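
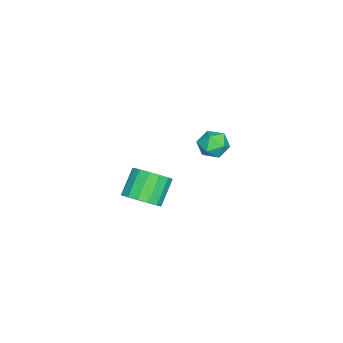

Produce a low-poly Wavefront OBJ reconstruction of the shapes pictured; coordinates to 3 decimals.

v -1.115 -4.061 -2.826
v -0.38 -3.47 -2.279
v -1.571 -3.188 -0.986
v -2.305 -3.779 -1.534
v -0.65 -3.099 -2.608
v -1.841 -2.817 -1.316
v -1.044 -2.987 -2.996
v -2.235 -2.705 -1.703
v -1.457 -3.162 -3.338
v -2.648 -2.88 -2.046
v -1.778 -3.578 -3.543
v -2.969 -3.296 -2.251
v -1.922 -4.123 -3.556
v -3.113 -3.841 -2.264
v -1.849 -4.652 -3.374
v -3.04 -4.37 -2.081
v -1.579 -5.023 -3.044
v -2.77 -4.741 -1.752
v -1.185 -5.135 -2.657
v -2.376 -4.853 -1.364
v -0.772 -4.96 -2.314
v -1.963 -4.678 -1.022
v -0.451 -4.544 -2.109
v -1.642 -4.262 -0.817
v -0.307 -3.999 -2.096
v -1.498 -3.717 -0.804
v 0.28 0.324 3.925
v 0.759 0.654 4.576
v 1.441 -0.254 3.364
v 1.92 0.076 4.015
v 1.349 -0.565 4.175
v 0.632 -0.208 4.521
v 1.568 0.608 3.419
v 0.851 0.965 3.765
v 1.555 0.83 4.263
v 1.42 0.105 4.73
v 0.78 0.295 3.21
v 0.645 -0.43 3.677
f 2 1 5
f 2 5 3
f 3 5 6
f 3 6 4
f 5 1 7
f 5 7 6
f 6 7 8
f 6 8 4
f 7 1 9
f 7 9 8
f 8 9 10
f 8 10 4
f 9 1 11
f 9 11 10
f 10 11 12
f 10 12 4
f 11 1 13
f 11 13 12
f 12 13 14
f 12 14 4
f 13 1 15
f 13 15 14
f 14 15 16
f 14 16 4
f 15 1 17
f 15 17 16
f 16 17 18
f 16 18 4
f 17 1 19
f 17 19 18
f 18 19 20
f 18 20 4
f 19 1 21
f 19 21 20
f 20 21 22
f 20 22 4
f 21 1 23
f 21 23 22
f 22 23 24
f 22 24 4
f 23 1 25
f 23 25 24
f 24 25 26
f 24 26 4
f 25 1 2
f 25 2 26
f 26 2 3
f 26 3 4
f 27 38 32
f 27 32 28
f 27 28 34
f 27 34 37
f 27 37 38
f 28 32 36
f 32 38 31
f 38 37 29
f 37 34 33
f 34 28 35
f 30 36 31
f 30 31 29
f 30 29 33
f 30 33 35
f 30 35 36
f 31 36 32
f 29 31 38
f 33 29 37
f 35 33 34
f 36 35 28



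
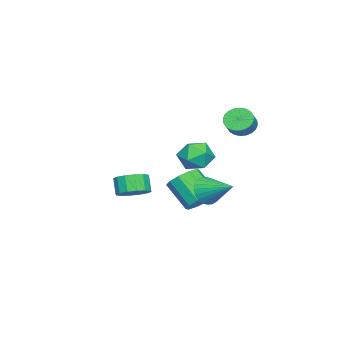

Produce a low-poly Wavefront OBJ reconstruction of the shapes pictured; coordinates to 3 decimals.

v 1.057 2.621 2.358
v 1.973 2.336 1.878
v 0.907 1.024 3.022
v 1.823 0.739 2.542
v 1.839 1.437 3.356
v 1.932 2.423 2.946
v 0.948 0.937 1.954
v 1.041 1.923 1.544
v 1.905 1.295 1.628
v 2.456 1.604 2.495
v 0.424 1.756 2.405
v 0.975 2.065 3.272
v -1.853 -3.175 -2.309
v -0.968 -3.17 -1.842
v -1.483 -3.52 -0.864
v -2.367 -3.525 -1.331
v -1.16 -2.694 -1.772
v -1.674 -3.044 -0.794
v -1.537 -2.347 -1.847
v -2.051 -2.697 -0.868
v -1.998 -2.222 -2.045
v -2.513 -2.572 -1.066
v -2.421 -2.352 -2.314
v -2.936 -2.702 -1.335
v -2.691 -2.703 -2.582
v -3.206 -3.053 -1.603
v -2.737 -3.18 -2.776
v -3.252 -3.53 -1.798
v -2.546 -3.656 -2.846
v -3.06 -4.006 -1.868
v -2.169 -4.003 -2.772
v -2.683 -4.353 -1.793
v -1.707 -4.128 -2.574
v -2.222 -4.478 -1.595
v -1.284 -3.998 -2.305
v -1.799 -4.348 -1.326
v -1.014 -3.647 -2.037
v -1.529 -3.997 -1.058
v 2.774 2.786 0.631
v 3.246 2.978 -0.135
v 3.406 4.414 1.429
v 2.931 3.135 -0.206
v 2.592 3.239 -0.149
v 2.28 3.274 0.027
v 2.044 3.234 0.294
v 1.919 3.127 0.613
v 1.925 2.967 0.935
v 2.059 2.78 1.21
v 2.302 2.594 1.397
v 2.617 2.437 1.468
v 2.956 2.333 1.411
v 3.267 2.298 1.235
v 3.503 2.338 0.968
v 3.628 2.445 0.649
v 3.623 2.605 0.327
v 3.489 2.792 0.052
v -0.348 1.389 -1.617
v 0.183 1.912 -0.906
v -0.361 0.594 0.468
v -0.892 0.071 -0.243
v -0.41 2.143 -0.919
v -0.954 0.826 0.456
v -0.979 2.086 -1.198
v -1.523 0.769 0.176
v -1.307 1.763 -1.638
v -1.851 0.446 -0.263
v -1.269 1.297 -2.069
v -1.813 -0.02 -0.695
v -0.879 0.866 -2.328
v -1.423 -0.452 -0.954
v -0.286 0.634 -2.316
v -0.83 -0.683 -0.941
v 0.283 0.691 -2.036
v -0.261 -0.626 -0.662
v 0.611 1.014 -1.597
v 0.067 -0.303 -0.222
v 0.573 1.48 -1.165
v 0.029 0.163 0.209
v -3.421 2.539 3.115
v -2.947 2.943 2.537
v -2.165 2.985 3.206
v -2.639 2.581 3.785
v -3.093 3.198 2.69
v -2.311 3.24 3.36
v -3.288 3.353 2.909
v -2.507 3.395 3.578
v -3.504 3.383 3.159
v -2.723 3.426 3.828
v -3.707 3.286 3.402
v -2.926 3.328 4.072
v -3.867 3.074 3.602
v -3.085 3.117 4.271
v -3.958 2.781 3.727
v -3.177 2.824 4.397
v -3.968 2.451 3.76
v -3.186 2.494 4.429
v -3.895 2.135 3.694
v -3.113 2.177 4.363
v -3.749 1.88 3.54
v -2.967 1.922 4.21
v -3.553 1.725 3.322
v -2.772 1.767 3.991
v -3.337 1.694 3.072
v -2.556 1.737 3.741
v -3.134 1.792 2.828
v -2.353 1.834 3.498
v -2.975 2.003 2.629
v -2.193 2.046 3.298
v -2.883 2.296 2.503
v -2.102 2.339 3.173
v -2.874 2.626 2.471
v -2.092 2.669 3.14
f 1 12 6
f 1 6 2
f 1 2 8
f 1 8 11
f 1 11 12
f 2 6 10
f 6 12 5
f 12 11 3
f 11 8 7
f 8 2 9
f 4 10 5
f 4 5 3
f 4 3 7
f 4 7 9
f 4 9 10
f 5 10 6
f 3 5 12
f 7 3 11
f 9 7 8
f 10 9 2
f 14 13 17
f 14 17 15
f 15 17 18
f 15 18 16
f 17 13 19
f 17 19 18
f 18 19 20
f 18 20 16
f 19 13 21
f 19 21 20
f 20 21 22
f 20 22 16
f 21 13 23
f 21 23 22
f 22 23 24
f 22 24 16
f 23 13 25
f 23 25 24
f 24 25 26
f 24 26 16
f 25 13 27
f 25 27 26
f 26 27 28
f 26 28 16
f 27 13 29
f 27 29 28
f 28 29 30
f 28 30 16
f 29 13 31
f 29 31 30
f 30 31 32
f 30 32 16
f 31 13 33
f 31 33 32
f 32 33 34
f 32 34 16
f 33 13 35
f 33 35 34
f 34 35 36
f 34 36 16
f 35 13 37
f 35 37 36
f 36 37 38
f 36 38 16
f 37 13 14
f 37 14 38
f 38 14 15
f 38 15 16
f 40 39 42
f 40 42 41
f 42 39 43
f 42 43 41
f 43 39 44
f 43 44 41
f 44 39 45
f 44 45 41
f 45 39 46
f 45 46 41
f 46 39 47
f 46 47 41
f 47 39 48
f 47 48 41
f 48 39 49
f 48 49 41
f 49 39 50
f 49 50 41
f 50 39 51
f 50 51 41
f 51 39 52
f 51 52 41
f 52 39 53
f 52 53 41
f 53 39 54
f 53 54 41
f 54 39 55
f 54 55 41
f 55 39 56
f 55 56 41
f 56 39 40
f 56 40 41
f 58 57 61
f 58 61 59
f 59 61 62
f 59 62 60
f 61 57 63
f 61 63 62
f 62 63 64
f 62 64 60
f 63 57 65
f 63 65 64
f 64 65 66
f 64 66 60
f 65 57 67
f 65 67 66
f 66 67 68
f 66 68 60
f 67 57 69
f 67 69 68
f 68 69 70
f 68 70 60
f 69 57 71
f 69 71 70
f 70 71 72
f 70 72 60
f 71 57 73
f 71 73 72
f 72 73 74
f 72 74 60
f 73 57 75
f 73 75 74
f 74 75 76
f 74 76 60
f 75 57 77
f 75 77 76
f 76 77 78
f 76 78 60
f 77 57 58
f 77 58 78
f 78 58 59
f 78 59 60
f 80 79 83
f 80 83 81
f 81 83 84
f 81 84 82
f 83 79 85
f 83 85 84
f 84 85 86
f 84 86 82
f 85 79 87
f 85 87 86
f 86 87 88
f 86 88 82
f 87 79 89
f 87 89 88
f 88 89 90
f 88 90 82
f 89 79 91
f 89 91 90
f 90 91 92
f 90 92 82
f 91 79 93
f 91 93 92
f 92 93 94
f 92 94 82
f 93 79 95
f 93 95 94
f 94 95 96
f 94 96 82
f 95 79 97
f 95 97 96
f 96 97 98
f 96 98 82
f 97 79 99
f 97 99 98
f 98 99 100
f 98 100 82
f 99 79 101
f 99 101 100
f 100 101 102
f 100 102 82
f 101 79 103
f 101 103 102
f 102 103 104
f 102 104 82
f 103 79 105
f 103 105 104
f 104 105 106
f 104 106 82
f 105 79 107
f 105 107 106
f 106 107 108
f 106 108 82
f 107 79 109
f 107 109 108
f 108 109 110
f 108 110 82
f 109 79 111
f 109 111 110
f 110 111 112
f 110 112 82
f 111 79 80
f 111 80 112
f 112 80 81
f 112 81 82



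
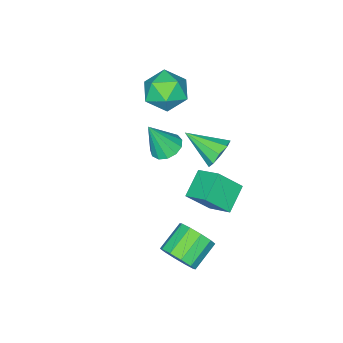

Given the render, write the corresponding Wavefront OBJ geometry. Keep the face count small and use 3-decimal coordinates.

v -2.002 -2.734 2.2
v -1.203 -1.912 1.848
v -0.637 -4.108 2.092
v 0.162 -3.286 1.74
v -0.26 -3.27 2.862
v -1.103 -2.421 2.929
v -0.737 -3.599 1.011
v -1.58 -2.75 1.078
v -0.421 -2.447 1.113
v -0.126 -2.244 2.257
v -1.714 -3.776 1.683
v -1.419 -3.573 2.827
v 0.219 -1.914 -0.768
v 0.67 -2.517 -1.117
v 0.901 -2.406 0.968
v 0.94 -2.136 -1.115
v 0.981 -1.683 -1.003
v 0.78 -1.304 -0.816
v 0.401 -1.119 -0.615
v -0.036 -1.186 -0.462
v -0.392 -1.484 -0.407
v -0.554 -1.919 -0.466
v -0.471 -2.352 -0.621
v -0.169 -2.646 -0.824
v 0.256 -2.708 -1.008
v 0.364 0.951 -3.413
v -0.913 0.576 -2.68
v 0.4 2.223 -2.698
v -0.877 1.848 -1.965
v 1.257 0.252 -2.215
v -0.02 -0.123 -1.482
v 1.293 1.524 -1.5
v 0.016 1.149 -0.767
v 4.274 2.579 -2.722
v 4.66 2.003 -2.073
v 3.291 1.924 -1.329
v 2.906 2.501 -1.978
v 4.729 2.556 -1.888
v 3.36 2.477 -1.144
v 4.624 3.118 -2.022
v 3.255 3.039 -1.278
v 4.386 3.474 -2.423
v 3.017 3.396 -1.679
v 4.105 3.489 -2.938
v 2.736 3.41 -2.194
v 3.889 3.156 -3.371
v 2.52 3.077 -2.627
v 3.82 2.603 -3.556
v 2.451 2.524 -2.812
v 3.925 2.041 -3.422
v 2.556 1.962 -2.678
v 4.163 1.684 -3.021
v 2.794 1.606 -2.277
v 4.444 1.67 -2.506
v 3.075 1.591 -1.762
v -1.33 0.002 -1.129
v -0.948 -0.271 -1.874
v -0.75 -1.642 -0.231
v -0.556 0.047 -1.545
v -0.526 0.343 -1.022
v -0.872 0.48 -0.549
v -1.432 0.393 -0.347
v -1.944 0.123 -0.511
v -2.169 -0.204 -0.964
v -2.001 -0.434 -1.494
v -1.519 -0.461 -1.853
f 1 12 6
f 1 6 2
f 1 2 8
f 1 8 11
f 1 11 12
f 2 6 10
f 6 12 5
f 12 11 3
f 11 8 7
f 8 2 9
f 4 10 5
f 4 5 3
f 4 3 7
f 4 7 9
f 4 9 10
f 5 10 6
f 3 5 12
f 7 3 11
f 9 7 8
f 10 9 2
f 14 13 16
f 14 16 15
f 16 13 17
f 16 17 15
f 17 13 18
f 17 18 15
f 18 13 19
f 18 19 15
f 19 13 20
f 19 20 15
f 20 13 21
f 20 21 15
f 21 13 22
f 21 22 15
f 22 13 23
f 22 23 15
f 23 13 24
f 23 24 15
f 24 13 25
f 24 25 15
f 25 13 14
f 25 14 15
f 27 29 26
f 30 27 26
f 26 29 28
f 28 30 26
f 27 33 29
f 31 27 30
f 31 33 27
f 29 33 28
f 32 30 28
f 28 33 32
f 32 31 30
f 33 31 32
f 35 34 38
f 35 38 36
f 36 38 39
f 36 39 37
f 38 34 40
f 38 40 39
f 39 40 41
f 39 41 37
f 40 34 42
f 40 42 41
f 41 42 43
f 41 43 37
f 42 34 44
f 42 44 43
f 43 44 45
f 43 45 37
f 44 34 46
f 44 46 45
f 45 46 47
f 45 47 37
f 46 34 48
f 46 48 47
f 47 48 49
f 47 49 37
f 48 34 50
f 48 50 49
f 49 50 51
f 49 51 37
f 50 34 52
f 50 52 51
f 51 52 53
f 51 53 37
f 52 34 54
f 52 54 53
f 53 54 55
f 53 55 37
f 54 34 35
f 54 35 55
f 55 35 36
f 55 36 37
f 57 56 59
f 57 59 58
f 59 56 60
f 59 60 58
f 60 56 61
f 60 61 58
f 61 56 62
f 61 62 58
f 62 56 63
f 62 63 58
f 63 56 64
f 63 64 58
f 64 56 65
f 64 65 58
f 65 56 66
f 65 66 58
f 66 56 57
f 66 57 58



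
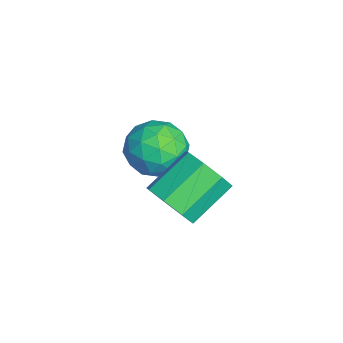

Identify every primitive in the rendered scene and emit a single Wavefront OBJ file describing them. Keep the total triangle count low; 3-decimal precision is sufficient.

v 0.285 2.255 -2.802
v 0.744 1.764 -2.021
v -1.184 1.616 -2.339
v -0.725 1.125 -1.558
v -0.805 2.152 -1.544
v 0.103 2.547 -1.83
v -0.543 0.833 -2.53
v 0.365 1.228 -2.816
v 0.233 0.885 -1.853
v 0.071 1.7 -1.244
v -0.511 1.68 -3.116
v -0.673 2.495 -2.507
v 0.643 2.065 -2.452
v -1.083 1.315 -1.908
v -1.131 1.918 -1.899
v -0.861 1.629 -1.441
v 0.266 2.526 -2.34
v 0.536 2.237 -1.881
v -0.374 2.465 -1.601
v -0.976 1.143 -2.479
v -0.706 0.854 -2.02
v 0.421 1.751 -2.919
v 0.691 1.462 -2.461
v -0.066 0.915 -2.759
v 0.613 1.26 -1.895
v -0.25 0.884 -1.623
v -0.143 0.713 -2.194
v 0.39 0.945 -2.362
v 0.518 1.739 -1.537
v -0.346 1.364 -1.265
v -0.393 1.967 -1.256
v 0.14 2.199 -1.424
v 0.217 1.222 -1.438
v -0.094 2.016 -3.095
v -0.958 1.641 -2.823
v -0.58 1.181 -2.936
v -0.047 1.413 -3.104
v -0.19 2.496 -2.737
v -1.053 2.12 -2.465
v -0.83 2.435 -1.998
v -0.297 2.667 -2.166
v -0.657 2.158 -2.922
v 2.779 1.83 -1.94
v 3.262 1.632 -1.22
v 2.485 2.792 -0.379
v 2.001 2.99 -1.1
v 3.555 2.109 -1.608
v 2.778 3.27 -0.767
v 3.393 2.423 -2.19
v 2.616 3.583 -1.35
v 2.871 2.389 -2.627
v 2.094 3.549 -1.786
v 2.295 2.028 -2.661
v 1.518 3.188 -1.82
v 2.002 1.55 -2.273
v 1.225 2.711 -1.432
v 2.164 1.237 -1.69
v 1.387 2.397 -0.85
v 2.686 1.271 -1.254
v 1.909 2.431 -0.413
f 1 38 17
f 38 12 41
f 17 41 6
f 38 41 17
f 1 17 13
f 17 6 18
f 13 18 2
f 17 18 13
f 1 13 22
f 13 2 23
f 22 23 8
f 13 23 22
f 1 22 34
f 22 8 37
f 34 37 11
f 22 37 34
f 1 34 38
f 34 11 42
f 38 42 12
f 34 42 38
f 2 18 29
f 18 6 32
f 29 32 10
f 18 32 29
f 6 41 19
f 41 12 40
f 19 40 5
f 41 40 19
f 12 42 39
f 42 11 35
f 39 35 3
f 42 35 39
f 11 37 36
f 37 8 24
f 36 24 7
f 37 24 36
f 8 23 28
f 23 2 25
f 28 25 9
f 23 25 28
f 4 30 16
f 30 10 31
f 16 31 5
f 30 31 16
f 4 16 14
f 16 5 15
f 14 15 3
f 16 15 14
f 4 14 21
f 14 3 20
f 21 20 7
f 14 20 21
f 4 21 26
f 21 7 27
f 26 27 9
f 21 27 26
f 4 26 30
f 26 9 33
f 30 33 10
f 26 33 30
f 5 31 19
f 31 10 32
f 19 32 6
f 31 32 19
f 3 15 39
f 15 5 40
f 39 40 12
f 15 40 39
f 7 20 36
f 20 3 35
f 36 35 11
f 20 35 36
f 9 27 28
f 27 7 24
f 28 24 8
f 27 24 28
f 10 33 29
f 33 9 25
f 29 25 2
f 33 25 29
f 44 43 47
f 44 47 45
f 45 47 48
f 45 48 46
f 47 43 49
f 47 49 48
f 48 49 50
f 48 50 46
f 49 43 51
f 49 51 50
f 50 51 52
f 50 52 46
f 51 43 53
f 51 53 52
f 52 53 54
f 52 54 46
f 53 43 55
f 53 55 54
f 54 55 56
f 54 56 46
f 55 43 57
f 55 57 56
f 56 57 58
f 56 58 46
f 57 43 59
f 57 59 58
f 58 59 60
f 58 60 46
f 59 43 44
f 59 44 60
f 60 44 45
f 60 45 46



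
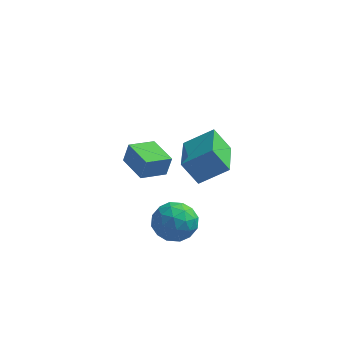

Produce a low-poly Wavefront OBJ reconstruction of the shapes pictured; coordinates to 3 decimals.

v 3.778 -2.162 0.878
v 3.041 -2.142 1.936
v 3.385 -0.144 0.565
v 2.648 -0.124 1.624
v 4.992 -1.796 1.716
v 4.255 -1.776 2.775
v 4.599 0.222 1.404
v 3.862 0.242 2.462
v 2.453 0.545 -3.298
v 2.833 -0.007 -4.149
v 1.907 -0.953 -2.571
v 2.287 -1.505 -3.422
v 2.975 -1.03 -2.734
v 3.312 -0.104 -3.183
v 1.428 -0.856 -3.537
v 1.765 0.07 -3.986
v 2.199 -0.873 -4.297
v 3.155 -0.98 -3.8
v 1.585 0.02 -2.92
v 2.541 -0.087 -2.423
v 2.691 0.4 -3.788
v 2.049 -1.36 -2.932
v 2.454 -1.081 -2.528
v 2.677 -1.405 -3.028
v 2.973 0.343 -3.22
v 3.196 0.019 -3.72
v 3.28 -0.582 -2.888
v 1.544 -0.979 -3
v 1.767 -1.303 -3.5
v 2.063 0.445 -3.692
v 2.286 0.121 -4.192
v 1.46 -0.378 -3.832
v 2.541 -0.433 -4.375
v 2.221 -1.313 -3.947
v 1.715 -0.932 -4.015
v 1.914 -0.388 -4.279
v 3.104 -0.496 -4.083
v 2.783 -1.376 -3.655
v 3.187 -1.097 -3.251
v 3.386 -0.553 -3.515
v 2.731 -1.005 -4.169
v 1.957 0.416 -3.065
v 1.636 -0.464 -2.637
v 1.354 -0.407 -3.205
v 1.553 0.137 -3.469
v 2.519 0.353 -2.773
v 2.199 -0.527 -2.345
v 2.826 -0.572 -2.441
v 3.025 -0.028 -2.705
v 2.009 0.045 -2.551
v -0.79 2.742 -2.472
v -0.561 2.863 -1.455
v 0.126 3.682 -2.79
v 0.355 3.803 -1.772
v 0.305 1.637 -2.588
v 0.534 1.758 -1.57
v 1.221 2.577 -2.905
v 1.45 2.698 -1.888
f 2 4 1
f 5 2 1
f 1 4 3
f 3 5 1
f 2 8 4
f 6 2 5
f 6 8 2
f 4 8 3
f 7 5 3
f 3 8 7
f 7 6 5
f 8 6 7
f 9 46 25
f 46 20 49
f 25 49 14
f 46 49 25
f 9 25 21
f 25 14 26
f 21 26 10
f 25 26 21
f 9 21 30
f 21 10 31
f 30 31 16
f 21 31 30
f 9 30 42
f 30 16 45
f 42 45 19
f 30 45 42
f 9 42 46
f 42 19 50
f 46 50 20
f 42 50 46
f 10 26 37
f 26 14 40
f 37 40 18
f 26 40 37
f 14 49 27
f 49 20 48
f 27 48 13
f 49 48 27
f 20 50 47
f 50 19 43
f 47 43 11
f 50 43 47
f 19 45 44
f 45 16 32
f 44 32 15
f 45 32 44
f 16 31 36
f 31 10 33
f 36 33 17
f 31 33 36
f 12 38 24
f 38 18 39
f 24 39 13
f 38 39 24
f 12 24 22
f 24 13 23
f 22 23 11
f 24 23 22
f 12 22 29
f 22 11 28
f 29 28 15
f 22 28 29
f 12 29 34
f 29 15 35
f 34 35 17
f 29 35 34
f 12 34 38
f 34 17 41
f 38 41 18
f 34 41 38
f 13 39 27
f 39 18 40
f 27 40 14
f 39 40 27
f 11 23 47
f 23 13 48
f 47 48 20
f 23 48 47
f 15 28 44
f 28 11 43
f 44 43 19
f 28 43 44
f 17 35 36
f 35 15 32
f 36 32 16
f 35 32 36
f 18 41 37
f 41 17 33
f 37 33 10
f 41 33 37
f 52 54 51
f 55 52 51
f 51 54 53
f 53 55 51
f 52 58 54
f 56 52 55
f 56 58 52
f 54 58 53
f 57 55 53
f 53 58 57
f 57 56 55
f 58 56 57



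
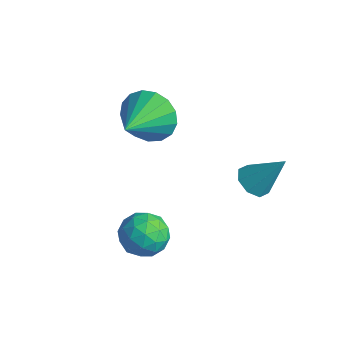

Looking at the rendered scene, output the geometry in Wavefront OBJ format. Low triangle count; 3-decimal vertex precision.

v 0.129 1.32 1.25
v 0.471 1.83 2.039
v 0.771 -0.04 1.85
v 0.036 1.685 2.176
v -0.378 1.457 2.101
v -0.676 1.197 1.83
v -0.789 0.966 1.427
v -0.692 0.816 0.983
v -0.407 0.781 0.6
v 0.001 0.87 0.366
v 0.438 1.062 0.334
v 0.805 1.313 0.512
v 1.016 1.566 0.859
v 1.025 1.763 1.296
v 0.828 1.858 1.721
v 1.816 0.397 -2.234
v 2.311 0.099 -1.595
v 1.949 -0.819 -2.905
v 2.444 -1.117 -2.266
v 1.604 -0.978 -2.131
v 1.522 -0.227 -1.716
v 2.738 -0.493 -2.784
v 2.656 0.258 -2.369
v 2.881 -0.452 -1.935
v 2.181 -0.751 -1.531
v 2.079 0.031 -2.969
v 1.379 -0.268 -2.565
v 2.052 0.355 -1.856
v 2.208 -1.075 -2.644
v 1.714 -0.993 -2.565
v 2.006 -1.168 -2.189
v 1.588 0.164 -1.927
v 1.879 -0.012 -1.551
v 1.464 -0.645 -1.866
v 2.381 -0.708 -2.949
v 2.672 -0.884 -2.573
v 2.254 0.448 -2.311
v 2.546 0.273 -1.935
v 2.796 -0.075 -2.634
v 2.678 -0.144 -1.68
v 2.756 -0.859 -2.074
v 2.929 -0.492 -2.378
v 2.881 -0.051 -2.135
v 2.266 -0.32 -1.442
v 2.345 -1.035 -1.837
v 1.851 -0.953 -1.757
v 1.803 -0.511 -1.514
v 2.601 -0.644 -1.642
v 1.915 0.315 -2.663
v 1.994 -0.4 -3.058
v 2.457 -0.209 -2.986
v 2.409 0.233 -2.743
v 1.504 0.139 -2.426
v 1.582 -0.576 -2.82
v 1.379 -0.669 -2.365
v 1.331 -0.228 -2.122
v 1.659 -0.076 -2.858
v 2.857 3.389 -1.211
v 3.436 3.172 -1.442
v 3.603 4.031 0.051
v 3.322 3.635 -1.61
v 2.936 3.954 -1.544
v 2.504 3.942 -1.283
v 2.279 3.607 -0.98
v 2.393 3.144 -0.812
v 2.779 2.825 -0.878
v 3.211 2.837 -1.139
f 2 1 4
f 2 4 3
f 4 1 5
f 4 5 3
f 5 1 6
f 5 6 3
f 6 1 7
f 6 7 3
f 7 1 8
f 7 8 3
f 8 1 9
f 8 9 3
f 9 1 10
f 9 10 3
f 10 1 11
f 10 11 3
f 11 1 12
f 11 12 3
f 12 1 13
f 12 13 3
f 13 1 14
f 13 14 3
f 14 1 15
f 14 15 3
f 15 1 2
f 15 2 3
f 16 53 32
f 53 27 56
f 32 56 21
f 53 56 32
f 16 32 28
f 32 21 33
f 28 33 17
f 32 33 28
f 16 28 37
f 28 17 38
f 37 38 23
f 28 38 37
f 16 37 49
f 37 23 52
f 49 52 26
f 37 52 49
f 16 49 53
f 49 26 57
f 53 57 27
f 49 57 53
f 17 33 44
f 33 21 47
f 44 47 25
f 33 47 44
f 21 56 34
f 56 27 55
f 34 55 20
f 56 55 34
f 27 57 54
f 57 26 50
f 54 50 18
f 57 50 54
f 26 52 51
f 52 23 39
f 51 39 22
f 52 39 51
f 23 38 43
f 38 17 40
f 43 40 24
f 38 40 43
f 19 45 31
f 45 25 46
f 31 46 20
f 45 46 31
f 19 31 29
f 31 20 30
f 29 30 18
f 31 30 29
f 19 29 36
f 29 18 35
f 36 35 22
f 29 35 36
f 19 36 41
f 36 22 42
f 41 42 24
f 36 42 41
f 19 41 45
f 41 24 48
f 45 48 25
f 41 48 45
f 20 46 34
f 46 25 47
f 34 47 21
f 46 47 34
f 18 30 54
f 30 20 55
f 54 55 27
f 30 55 54
f 22 35 51
f 35 18 50
f 51 50 26
f 35 50 51
f 24 42 43
f 42 22 39
f 43 39 23
f 42 39 43
f 25 48 44
f 48 24 40
f 44 40 17
f 48 40 44
f 59 58 61
f 59 61 60
f 61 58 62
f 61 62 60
f 62 58 63
f 62 63 60
f 63 58 64
f 63 64 60
f 64 58 65
f 64 65 60
f 65 58 66
f 65 66 60
f 66 58 67
f 66 67 60
f 67 58 59
f 67 59 60



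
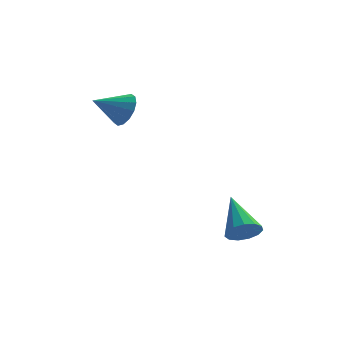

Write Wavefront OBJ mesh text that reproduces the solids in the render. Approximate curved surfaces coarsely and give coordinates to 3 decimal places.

v -2.309 1.151 3.284
v -2.026 1.542 4.044
v -3.631 0.689 4.016
v -2.265 1.873 3.819
v -2.516 2.01 3.452
v -2.712 1.917 3.039
v -2.799 1.619 2.693
v -2.755 1.195 2.504
v -2.592 0.759 2.525
v -2.352 0.428 2.749
v -2.101 0.291 3.117
v -1.906 0.384 3.53
v -1.818 0.683 3.876
v -1.862 1.107 4.065
v 2.455 -3.827 -1.496
v 3.232 -3.635 -1.481
v 2.005 -2.093 -0.344
v 3.059 -3.437 -1.847
v 2.695 -3.362 -2.102
v 2.254 -3.435 -2.164
v 1.878 -3.632 -2.015
v 1.684 -3.892 -1.7
v 1.736 -4.13 -1.321
v 2.016 -4.272 -0.998
v 2.435 -4.273 -0.833
v 2.861 -4.132 -0.878
v 3.158 -3.895 -1.12
f 2 1 4
f 2 4 3
f 4 1 5
f 4 5 3
f 5 1 6
f 5 6 3
f 6 1 7
f 6 7 3
f 7 1 8
f 7 8 3
f 8 1 9
f 8 9 3
f 9 1 10
f 9 10 3
f 10 1 11
f 10 11 3
f 11 1 12
f 11 12 3
f 12 1 13
f 12 13 3
f 13 1 14
f 13 14 3
f 14 1 2
f 14 2 3
f 16 15 18
f 16 18 17
f 18 15 19
f 18 19 17
f 19 15 20
f 19 20 17
f 20 15 21
f 20 21 17
f 21 15 22
f 21 22 17
f 22 15 23
f 22 23 17
f 23 15 24
f 23 24 17
f 24 15 25
f 24 25 17
f 25 15 26
f 25 26 17
f 26 15 27
f 26 27 17
f 27 15 16
f 27 16 17



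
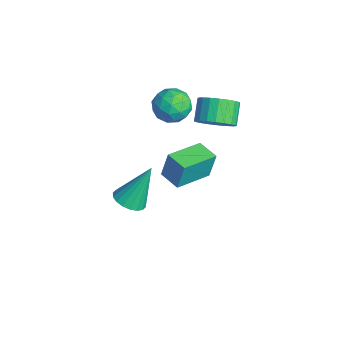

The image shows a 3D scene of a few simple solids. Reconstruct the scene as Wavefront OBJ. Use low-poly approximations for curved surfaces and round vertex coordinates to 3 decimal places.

v -0.687 1.93 -0.664
v -0.02 2.418 -0.26
v -0.806 2.838 0.529
v -1.473 2.35 0.124
v -0.151 2.664 -0.522
v -0.937 3.084 0.267
v -0.375 2.783 -0.808
v -1.161 3.204 -0.02
v -0.653 2.755 -1.07
v -1.439 3.175 -0.281
v -0.937 2.584 -1.261
v -1.722 3.004 -0.473
v -1.177 2.3 -1.35
v -1.963 2.72 -0.561
v -1.333 1.952 -1.319
v -2.119 2.372 -0.531
v -1.377 1.6 -1.176
v -2.163 2.02 -0.387
v -1.302 1.305 -0.944
v -2.088 1.725 -0.155
v -1.12 1.118 -0.664
v -1.906 1.538 0.125
v -0.864 1.072 -0.383
v -1.65 1.492 0.405
v -0.577 1.174 -0.152
v -1.363 1.594 0.637
v -0.309 1.407 -0.009
v -1.095 1.827 0.78
v -0.107 1.73 0.021
v -0.892 2.15 0.809
v -0.004 2.088 -0.068
v -0.79 2.508 0.721
v 3.567 -3.179 -0.299
v 4.185 -2.813 -0.477
v 3.513 -2.221 1.479
v 3.948 -2.615 -0.591
v 3.635 -2.529 -0.647
v 3.309 -2.571 -0.634
v 3.033 -2.734 -0.555
v 2.864 -2.985 -0.425
v 2.834 -3.274 -0.27
v 2.949 -3.544 -0.121
v 3.186 -3.742 -0.007
v 3.499 -3.828 0.049
v 3.825 -3.786 0.036
v 4.1 -3.623 -0.044
v 4.27 -3.372 -0.173
v 4.3 -3.083 -0.328
v -1.821 1.136 -0.434
v -1.191 0.905 0.218
v -2.529 -0.185 -0.218
v -1.899 -0.416 0.434
v -2.512 0.271 0.599
v -2.075 1.088 0.465
v -1.645 -0.368 -0.465
v -1.208 0.449 -0.599
v -1.082 -0.025 0.199
v -1.618 0.37 0.856
v -2.102 0.35 -0.856
v -2.638 0.745 -0.199
v -1.444 1.136 -0.127
v -2.276 -0.416 0.127
v -2.637 -0.012 0.224
v -2.267 -0.148 0.607
v -1.963 1.244 0.019
v -1.593 1.108 0.402
v -2.37 0.736 0.626
v -2.127 -0.388 -0.402
v -1.757 -0.524 -0.019
v -1.453 0.868 -0.607
v -1.083 0.732 -0.224
v -1.35 -0.016 -0.626
v -1.01 0.454 0.245
v -1.426 -0.322 0.372
v -1.277 -0.294 -0.157
v -1.019 0.186 -0.235
v -1.325 0.686 0.632
v -1.741 -0.09 0.758
v -2.101 0.314 0.855
v -1.844 0.794 0.777
v -1.261 0.14 0.62
v -1.979 0.81 -0.758
v -2.395 0.034 -0.632
v -1.876 -0.074 -0.777
v -1.619 0.406 -0.855
v -2.294 1.042 -0.372
v -2.71 0.266 -0.245
v -2.701 0.534 0.235
v -2.443 1.014 0.157
v -2.459 0.58 -0.62
v -1.399 -0.283 -4.269
v -1.355 0.02 -2.923
v -2.138 1.429 -4.631
v -2.094 1.733 -3.285
v -0.386 0.127 -4.395
v -0.342 0.431 -3.049
v -1.125 1.84 -4.757
v -1.081 2.143 -3.411
f 2 1 5
f 2 5 3
f 3 5 6
f 3 6 4
f 5 1 7
f 5 7 6
f 6 7 8
f 6 8 4
f 7 1 9
f 7 9 8
f 8 9 10
f 8 10 4
f 9 1 11
f 9 11 10
f 10 11 12
f 10 12 4
f 11 1 13
f 11 13 12
f 12 13 14
f 12 14 4
f 13 1 15
f 13 15 14
f 14 15 16
f 14 16 4
f 15 1 17
f 15 17 16
f 16 17 18
f 16 18 4
f 17 1 19
f 17 19 18
f 18 19 20
f 18 20 4
f 19 1 21
f 19 21 20
f 20 21 22
f 20 22 4
f 21 1 23
f 21 23 22
f 22 23 24
f 22 24 4
f 23 1 25
f 23 25 24
f 24 25 26
f 24 26 4
f 25 1 27
f 25 27 26
f 26 27 28
f 26 28 4
f 27 1 29
f 27 29 28
f 28 29 30
f 28 30 4
f 29 1 31
f 29 31 30
f 30 31 32
f 30 32 4
f 31 1 2
f 31 2 32
f 32 2 3
f 32 3 4
f 34 33 36
f 34 36 35
f 36 33 37
f 36 37 35
f 37 33 38
f 37 38 35
f 38 33 39
f 38 39 35
f 39 33 40
f 39 40 35
f 40 33 41
f 40 41 35
f 41 33 42
f 41 42 35
f 42 33 43
f 42 43 35
f 43 33 44
f 43 44 35
f 44 33 45
f 44 45 35
f 45 33 46
f 45 46 35
f 46 33 47
f 46 47 35
f 47 33 48
f 47 48 35
f 48 33 34
f 48 34 35
f 49 86 65
f 86 60 89
f 65 89 54
f 86 89 65
f 49 65 61
f 65 54 66
f 61 66 50
f 65 66 61
f 49 61 70
f 61 50 71
f 70 71 56
f 61 71 70
f 49 70 82
f 70 56 85
f 82 85 59
f 70 85 82
f 49 82 86
f 82 59 90
f 86 90 60
f 82 90 86
f 50 66 77
f 66 54 80
f 77 80 58
f 66 80 77
f 54 89 67
f 89 60 88
f 67 88 53
f 89 88 67
f 60 90 87
f 90 59 83
f 87 83 51
f 90 83 87
f 59 85 84
f 85 56 72
f 84 72 55
f 85 72 84
f 56 71 76
f 71 50 73
f 76 73 57
f 71 73 76
f 52 78 64
f 78 58 79
f 64 79 53
f 78 79 64
f 52 64 62
f 64 53 63
f 62 63 51
f 64 63 62
f 52 62 69
f 62 51 68
f 69 68 55
f 62 68 69
f 52 69 74
f 69 55 75
f 74 75 57
f 69 75 74
f 52 74 78
f 74 57 81
f 78 81 58
f 74 81 78
f 53 79 67
f 79 58 80
f 67 80 54
f 79 80 67
f 51 63 87
f 63 53 88
f 87 88 60
f 63 88 87
f 55 68 84
f 68 51 83
f 84 83 59
f 68 83 84
f 57 75 76
f 75 55 72
f 76 72 56
f 75 72 76
f 58 81 77
f 81 57 73
f 77 73 50
f 81 73 77
f 92 94 91
f 95 92 91
f 91 94 93
f 93 95 91
f 92 98 94
f 96 92 95
f 96 98 92
f 94 98 93
f 97 95 93
f 93 98 97
f 97 96 95
f 98 96 97



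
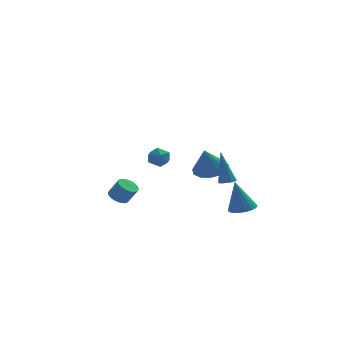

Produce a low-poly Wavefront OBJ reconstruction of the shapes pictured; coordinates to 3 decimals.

v -1.712 -0.412 0.023
v -1.423 -0.771 -0.496
v -2.577 -1.129 0.036
v -2.288 -1.488 -0.483
v -1.996 -1.492 0.147
v -1.461 -1.049 0.138
v -2.539 -0.851 -0.598
v -2.004 -0.408 -0.607
v -1.934 -1.042 -0.88
v -1.598 -1.438 -0.42
v -2.402 -0.462 -0.04
v -2.066 -0.858 0.42
v 2.077 -3.094 -3.175
v 2.693 -2.625 -3.086
v 1.683 -2.926 -1.345
v 2.458 -2.414 -3.156
v 2.156 -2.32 -3.229
v 1.841 -2.36 -3.293
v 1.566 -2.527 -3.337
v 1.38 -2.792 -3.353
v 1.314 -3.109 -3.338
v 1.38 -3.424 -3.295
v 1.567 -3.681 -3.231
v 1.841 -3.837 -3.158
v 2.157 -3.865 -3.087
v 2.458 -3.759 -3.032
v 2.694 -3.538 -3.002
v 2.823 -3.24 -3.002
v 2.823 -2.917 -3.031
v 1.421 4.002 -3.365
v 2.43 3.95 -3.118
v 1.019 3.638 -1.795
v 2.267 4.506 -3.031
v 1.835 4.902 -3.05
v 1.272 5.012 -3.169
v 0.756 4.801 -3.35
v 0.451 4.337 -3.535
v 0.454 3.766 -3.667
v 0.764 3.269 -3.702
v 1.282 3.006 -3.631
v 1.845 3.058 -3.475
v 2.272 3.41 -3.284
v 1.848 0.584 -2.891
v 2.245 0.314 -2.751
v 1.552 1.176 -0.909
v 2.34 0.548 -2.807
v 2.303 0.792 -2.885
v 2.144 0.98 -2.965
v 1.906 1.062 -3.025
v 1.653 1.016 -3.049
v 1.452 0.854 -3.031
v 1.357 0.62 -2.975
v 1.394 0.376 -2.897
v 1.552 0.188 -2.817
v 1.79 0.106 -2.757
v 2.044 0.152 -2.733
v -4.113 -0.774 -3.061
v -3.829 -1.248 -3.342
v -3.323 -1.48 -2.44
v -3.607 -1.006 -2.159
v -3.655 -1.037 -3.386
v -3.149 -1.269 -2.483
v -3.572 -0.775 -3.365
v -3.066 -1.007 -2.462
v -3.597 -0.512 -3.283
v -3.091 -0.745 -2.381
v -3.723 -0.302 -3.158
v -3.217 -0.534 -2.256
v -3.927 -0.184 -3.014
v -3.421 -0.416 -2.112
v -4.168 -0.184 -2.879
v -3.662 -0.416 -1.977
v -4.397 -0.3 -2.78
v -3.891 -0.532 -1.878
v -4.571 -0.511 -2.737
v -4.065 -0.743 -1.834
v -4.654 -0.773 -2.758
v -4.148 -1.005 -1.855
v -4.629 -1.035 -2.839
v -4.123 -1.268 -1.937
v -4.503 -1.246 -2.964
v -3.997 -1.478 -2.062
v -4.299 -1.364 -3.108
v -3.793 -1.596 -2.206
v -4.058 -1.364 -3.243
v -3.552 -1.596 -2.341
f 1 12 6
f 1 6 2
f 1 2 8
f 1 8 11
f 1 11 12
f 2 6 10
f 6 12 5
f 12 11 3
f 11 8 7
f 8 2 9
f 4 10 5
f 4 5 3
f 4 3 7
f 4 7 9
f 4 9 10
f 5 10 6
f 3 5 12
f 7 3 11
f 9 7 8
f 10 9 2
f 14 13 16
f 14 16 15
f 16 13 17
f 16 17 15
f 17 13 18
f 17 18 15
f 18 13 19
f 18 19 15
f 19 13 20
f 19 20 15
f 20 13 21
f 20 21 15
f 21 13 22
f 21 22 15
f 22 13 23
f 22 23 15
f 23 13 24
f 23 24 15
f 24 13 25
f 24 25 15
f 25 13 26
f 25 26 15
f 26 13 27
f 26 27 15
f 27 13 28
f 27 28 15
f 28 13 29
f 28 29 15
f 29 13 14
f 29 14 15
f 31 30 33
f 31 33 32
f 33 30 34
f 33 34 32
f 34 30 35
f 34 35 32
f 35 30 36
f 35 36 32
f 36 30 37
f 36 37 32
f 37 30 38
f 37 38 32
f 38 30 39
f 38 39 32
f 39 30 40
f 39 40 32
f 40 30 41
f 40 41 32
f 41 30 42
f 41 42 32
f 42 30 31
f 42 31 32
f 44 43 46
f 44 46 45
f 46 43 47
f 46 47 45
f 47 43 48
f 47 48 45
f 48 43 49
f 48 49 45
f 49 43 50
f 49 50 45
f 50 43 51
f 50 51 45
f 51 43 52
f 51 52 45
f 52 43 53
f 52 53 45
f 53 43 54
f 53 54 45
f 54 43 55
f 54 55 45
f 55 43 56
f 55 56 45
f 56 43 44
f 56 44 45
f 58 57 61
f 58 61 59
f 59 61 62
f 59 62 60
f 61 57 63
f 61 63 62
f 62 63 64
f 62 64 60
f 63 57 65
f 63 65 64
f 64 65 66
f 64 66 60
f 65 57 67
f 65 67 66
f 66 67 68
f 66 68 60
f 67 57 69
f 67 69 68
f 68 69 70
f 68 70 60
f 69 57 71
f 69 71 70
f 70 71 72
f 70 72 60
f 71 57 73
f 71 73 72
f 72 73 74
f 72 74 60
f 73 57 75
f 73 75 74
f 74 75 76
f 74 76 60
f 75 57 77
f 75 77 76
f 76 77 78
f 76 78 60
f 77 57 79
f 77 79 78
f 78 79 80
f 78 80 60
f 79 57 81
f 79 81 80
f 80 81 82
f 80 82 60
f 81 57 83
f 81 83 82
f 82 83 84
f 82 84 60
f 83 57 85
f 83 85 84
f 84 85 86
f 84 86 60
f 85 57 58
f 85 58 86
f 86 58 59
f 86 59 60



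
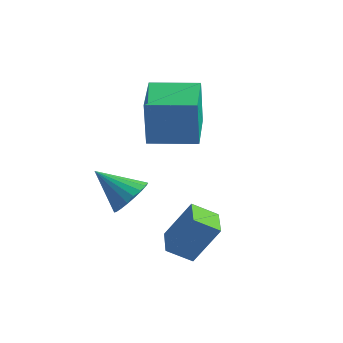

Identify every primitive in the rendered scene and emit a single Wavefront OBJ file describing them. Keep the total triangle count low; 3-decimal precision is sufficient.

v -2.078 -2.523 -0.952
v -1.498 -2.341 -0.196
v -3.522 -2.917 0.252
v -1.658 -1.978 -0.269
v -1.89 -1.709 -0.459
v -2.155 -1.58 -0.735
v -2.407 -1.615 -1.048
v -2.602 -1.807 -1.345
v -2.706 -2.122 -1.573
v -2.702 -2.507 -1.694
v -2.59 -2.895 -1.687
v -2.39 -3.218 -1.553
v -2.135 -3.421 -1.314
v -1.871 -3.468 -1.013
v -1.643 -3.353 -0.701
v -1.49 -3.093 -0.433
v -1.439 -2.735 -0.254
v 2.016 -4.372 -2.033
v 1.209 -4.986 -1.411
v 1.213 -3.287 -2.002
v 0.406 -3.901 -1.38
v 2.854 -3.799 -0.38
v 2.047 -4.413 0.242
v 2.051 -2.714 -0.349
v 1.244 -3.328 0.273
v -1.807 -1.877 1.855
v -1.802 -2.027 4.03
v -2.853 -0.037 1.985
v -2.848 -0.187 4.159
v -0.032 -0.873 1.921
v -0.027 -1.023 4.095
v -1.078 0.967 2.05
v -1.073 0.817 4.225
f 2 1 4
f 2 4 3
f 4 1 5
f 4 5 3
f 5 1 6
f 5 6 3
f 6 1 7
f 6 7 3
f 7 1 8
f 7 8 3
f 8 1 9
f 8 9 3
f 9 1 10
f 9 10 3
f 10 1 11
f 10 11 3
f 11 1 12
f 11 12 3
f 12 1 13
f 12 13 3
f 13 1 14
f 13 14 3
f 14 1 15
f 14 15 3
f 15 1 16
f 15 16 3
f 16 1 17
f 16 17 3
f 17 1 2
f 17 2 3
f 19 21 18
f 22 19 18
f 18 21 20
f 20 22 18
f 19 25 21
f 23 19 22
f 23 25 19
f 21 25 20
f 24 22 20
f 20 25 24
f 24 23 22
f 25 23 24
f 27 29 26
f 30 27 26
f 26 29 28
f 28 30 26
f 27 33 29
f 31 27 30
f 31 33 27
f 29 33 28
f 32 30 28
f 28 33 32
f 32 31 30
f 33 31 32



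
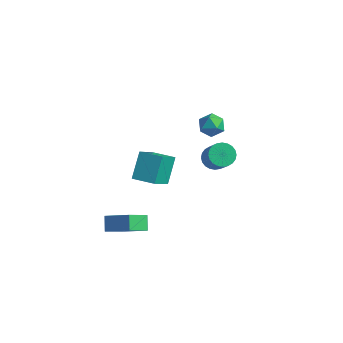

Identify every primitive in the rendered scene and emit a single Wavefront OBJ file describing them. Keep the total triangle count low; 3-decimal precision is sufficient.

v -2.787 3.226 -3.412
v -2.169 3.268 -3.817
v -1.175 2.535 -2.373
v -1.793 2.494 -1.968
v -2.169 3.525 -3.686
v -1.174 2.793 -2.243
v -2.262 3.737 -3.514
v -1.267 3.005 -2.071
v -2.436 3.872 -3.327
v -1.441 3.139 -1.883
v -2.663 3.908 -3.152
v -1.668 3.175 -1.708
v -2.909 3.84 -3.017
v -1.914 3.108 -1.573
v -3.136 3.679 -2.942
v -2.141 2.946 -1.498
v -3.311 3.449 -2.938
v -2.316 2.716 -1.495
v -3.405 3.185 -3.007
v -2.411 2.452 -1.563
v -3.406 2.927 -3.137
v -2.411 2.195 -1.694
v -3.313 2.715 -3.309
v -2.318 1.983 -1.866
v -3.139 2.581 -3.497
v -2.144 1.848 -2.053
v -2.912 2.545 -3.672
v -1.917 1.812 -2.228
v -2.666 2.612 -3.807
v -1.671 1.88 -2.363
v -2.439 2.774 -3.882
v -1.444 2.041 -2.438
v -2.264 3.004 -3.885
v -1.269 2.271 -2.442
v -2.564 -4.032 0.802
v -2.882 -2.997 1.966
v -2.795 -2.655 -0.486
v -3.113 -1.619 0.678
v -1.387 -3.761 0.882
v -1.705 -2.725 2.046
v -1.618 -2.383 -0.406
v -1.936 -1.348 0.758
v -4.088 -2.915 -4.243
v -4.35 -4.05 -3.432
v -2.698 -2.68 -3.465
v -2.96 -3.815 -2.653
v -3.66 -3.445 -4.847
v -3.922 -4.58 -4.035
v -2.27 -3.21 -4.068
v -2.532 -4.345 -3.257
v -1.516 1.927 1.396
v -1.204 1.645 2.026
v -2.016 0.835 1.154
v -1.704 0.553 1.784
v -2.263 1.06 1.834
v -1.954 1.735 1.983
v -1.266 0.745 1.197
v -0.957 1.42 1.346
v -1.049 0.914 1.902
v -1.666 1.109 2.296
v -1.554 1.371 0.884
v -2.171 1.566 1.278
f 2 1 5
f 2 5 3
f 3 5 6
f 3 6 4
f 5 1 7
f 5 7 6
f 6 7 8
f 6 8 4
f 7 1 9
f 7 9 8
f 8 9 10
f 8 10 4
f 9 1 11
f 9 11 10
f 10 11 12
f 10 12 4
f 11 1 13
f 11 13 12
f 12 13 14
f 12 14 4
f 13 1 15
f 13 15 14
f 14 15 16
f 14 16 4
f 15 1 17
f 15 17 16
f 16 17 18
f 16 18 4
f 17 1 19
f 17 19 18
f 18 19 20
f 18 20 4
f 19 1 21
f 19 21 20
f 20 21 22
f 20 22 4
f 21 1 23
f 21 23 22
f 22 23 24
f 22 24 4
f 23 1 25
f 23 25 24
f 24 25 26
f 24 26 4
f 25 1 27
f 25 27 26
f 26 27 28
f 26 28 4
f 27 1 29
f 27 29 28
f 28 29 30
f 28 30 4
f 29 1 31
f 29 31 30
f 30 31 32
f 30 32 4
f 31 1 33
f 31 33 32
f 32 33 34
f 32 34 4
f 33 1 2
f 33 2 34
f 34 2 3
f 34 3 4
f 36 38 35
f 39 36 35
f 35 38 37
f 37 39 35
f 36 42 38
f 40 36 39
f 40 42 36
f 38 42 37
f 41 39 37
f 37 42 41
f 41 40 39
f 42 40 41
f 44 46 43
f 47 44 43
f 43 46 45
f 45 47 43
f 44 50 46
f 48 44 47
f 48 50 44
f 46 50 45
f 49 47 45
f 45 50 49
f 49 48 47
f 50 48 49
f 51 62 56
f 51 56 52
f 51 52 58
f 51 58 61
f 51 61 62
f 52 56 60
f 56 62 55
f 62 61 53
f 61 58 57
f 58 52 59
f 54 60 55
f 54 55 53
f 54 53 57
f 54 57 59
f 54 59 60
f 55 60 56
f 53 55 62
f 57 53 61
f 59 57 58
f 60 59 52



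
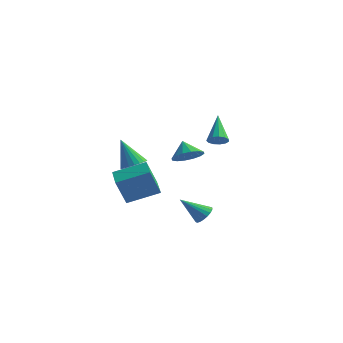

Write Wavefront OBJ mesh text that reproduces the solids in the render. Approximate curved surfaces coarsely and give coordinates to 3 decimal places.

v -2.378 3.055 -0.862
v -1.814 3.814 -0.771
v -3.022 3.425 0.042
v -2.169 3.955 -1.081
v -2.579 3.855 -1.333
v -2.936 3.541 -1.458
v -3.143 3.096 -1.424
v -3.145 2.641 -1.239
v -2.942 2.296 -0.953
v -2.587 2.155 -0.643
v -2.177 2.255 -0.391
v -1.82 2.569 -0.266
v -1.613 3.014 -0.3
v -1.611 3.47 -0.485
v -4.473 -0.093 -3.089
v -4.837 -0.567 -1.519
v -3.098 1.151 -2.395
v -3.462 0.676 -0.825
v -3.258 -1.376 -3.195
v -3.622 -1.851 -1.625
v -1.883 -0.133 -2.501
v -2.247 -0.607 -0.931
v -0.364 3.013 0.767
v 0.143 2.949 1.118
v -1.176 4.187 2.153
v 0.199 3.228 0.915
v 0.076 3.438 0.664
v -0.187 3.513 0.447
v -0.506 3.43 0.331
v -0.779 3.214 0.353
v -0.921 2.934 0.507
v -0.886 2.679 0.743
v -0.685 2.531 0.987
v -0.382 2.535 1.161
v -0.073 2.691 1.21
v -0.747 -3.964 1.005
v -0.157 -3.649 1.322
v -1.593 -3.976 2.595
v -0.322 -3.404 1.236
v -0.56 -3.256 1.111
v -0.831 -3.229 0.967
v -1.087 -3.33 0.83
v -1.285 -3.541 0.723
v -1.39 -3.824 0.665
v -1.383 -4.132 0.666
v -1.267 -4.41 0.726
v -1.061 -4.612 0.834
v -0.801 -4.701 0.971
v -0.531 -4.663 1.115
v -0.299 -4.504 1.24
v -0.145 -4.251 1.324
v -0.094 -3.949 1.353
v 2.751 -2.697 -2.141
v 3.049 -2.388 -1.666
v 1.789 -3.463 -1.039
v 2.834 -2.213 -1.731
v 2.603 -2.133 -1.877
v 2.401 -2.165 -2.075
v 2.269 -2.302 -2.287
v 2.232 -2.518 -2.469
v 2.297 -2.769 -2.586
v 2.453 -3.006 -2.615
v 2.667 -3.182 -2.55
v 2.898 -3.261 -2.404
v 3.1 -3.229 -2.206
v 3.233 -3.092 -1.994
v 3.27 -2.876 -1.812
v 3.204 -2.625 -1.695
f 2 1 4
f 2 4 3
f 4 1 5
f 4 5 3
f 5 1 6
f 5 6 3
f 6 1 7
f 6 7 3
f 7 1 8
f 7 8 3
f 8 1 9
f 8 9 3
f 9 1 10
f 9 10 3
f 10 1 11
f 10 11 3
f 11 1 12
f 11 12 3
f 12 1 13
f 12 13 3
f 13 1 14
f 13 14 3
f 14 1 2
f 14 2 3
f 16 18 15
f 19 16 15
f 15 18 17
f 17 19 15
f 16 22 18
f 20 16 19
f 20 22 16
f 18 22 17
f 21 19 17
f 17 22 21
f 21 20 19
f 22 20 21
f 24 23 26
f 24 26 25
f 26 23 27
f 26 27 25
f 27 23 28
f 27 28 25
f 28 23 29
f 28 29 25
f 29 23 30
f 29 30 25
f 30 23 31
f 30 31 25
f 31 23 32
f 31 32 25
f 32 23 33
f 32 33 25
f 33 23 34
f 33 34 25
f 34 23 35
f 34 35 25
f 35 23 24
f 35 24 25
f 37 36 39
f 37 39 38
f 39 36 40
f 39 40 38
f 40 36 41
f 40 41 38
f 41 36 42
f 41 42 38
f 42 36 43
f 42 43 38
f 43 36 44
f 43 44 38
f 44 36 45
f 44 45 38
f 45 36 46
f 45 46 38
f 46 36 47
f 46 47 38
f 47 36 48
f 47 48 38
f 48 36 49
f 48 49 38
f 49 36 50
f 49 50 38
f 50 36 51
f 50 51 38
f 51 36 52
f 51 52 38
f 52 36 37
f 52 37 38
f 54 53 56
f 54 56 55
f 56 53 57
f 56 57 55
f 57 53 58
f 57 58 55
f 58 53 59
f 58 59 55
f 59 53 60
f 59 60 55
f 60 53 61
f 60 61 55
f 61 53 62
f 61 62 55
f 62 53 63
f 62 63 55
f 63 53 64
f 63 64 55
f 64 53 65
f 64 65 55
f 65 53 66
f 65 66 55
f 66 53 67
f 66 67 55
f 67 53 68
f 67 68 55
f 68 53 54
f 68 54 55



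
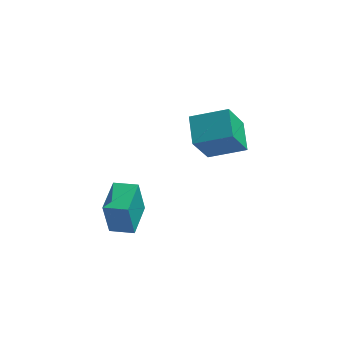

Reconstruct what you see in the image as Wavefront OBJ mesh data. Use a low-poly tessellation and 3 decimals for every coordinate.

v 0.104 -0.748 3.063
v 1.86 -0.654 3.697
v -0.191 0.646 3.672
v 1.566 0.74 4.306
v 0.714 0.18 1.234
v 2.471 0.274 1.868
v 0.42 1.574 1.843
v 2.176 1.668 2.477
v -3.608 -1.38 -3.242
v -3.873 -1.473 -1.383
v -3.352 0.377 -3.117
v -3.617 0.284 -1.258
v -2.423 -1.564 -3.082
v -2.688 -1.657 -1.223
v -2.167 0.193 -2.957
v -2.432 0.1 -1.098
f 2 4 1
f 5 2 1
f 1 4 3
f 3 5 1
f 2 8 4
f 6 2 5
f 6 8 2
f 4 8 3
f 7 5 3
f 3 8 7
f 7 6 5
f 8 6 7
f 10 12 9
f 13 10 9
f 9 12 11
f 11 13 9
f 10 16 12
f 14 10 13
f 14 16 10
f 12 16 11
f 15 13 11
f 11 16 15
f 15 14 13
f 16 14 15



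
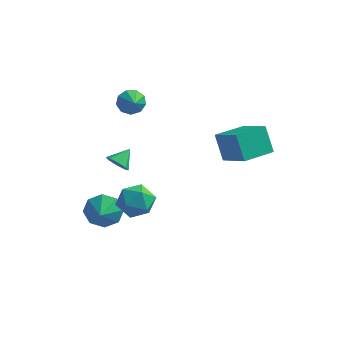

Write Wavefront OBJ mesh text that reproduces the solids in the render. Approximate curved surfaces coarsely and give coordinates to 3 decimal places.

v -0.58 -2.108 2.399
v -0.347 -1.788 1.846
v -0.28 -1.252 3.021
v -0.847 -1.681 1.941
v -1.191 -1.824 2.304
v -1.178 -2.133 2.723
v -0.814 -2.428 2.952
v -0.314 -2.534 2.857
v 0.03 -2.391 2.493
v 0.017 -2.082 2.075
v -1.536 -1.837 -1.714
v -1.013 -1.326 -0.974
v -1.224 -2.803 -1.266
v -1.767 -1.473 -0.767
v -2.386 -1.834 -1.115
v -2.507 -2.196 -1.813
v -2.059 -2.348 -2.453
v -1.305 -2.2 -2.66
v -0.686 -1.84 -2.313
v -0.565 -1.477 -1.614
v 0.333 -0.808 -0.76
v 1.139 -1.282 -0.194
v -0.639 -2.278 -0.606
v 0.167 -2.752 -0.04
v -0.398 -1.926 0.4
v 0.203 -1.017 0.305
v 0.297 -2.543 -1.105
v 0.898 -1.634 -1.2
v 1.117 -2.354 -0.406
v 0.687 -1.972 0.524
v -0.187 -1.588 -1.324
v -0.617 -1.206 -0.394
v -2.457 3.476 2.821
v -1.781 3.849 2.611
v -1.903 2.764 3.339
v -1.967 4.05 3.085
v -2.382 3.982 3.435
v -2.832 3.677 3.498
v -3.107 3.278 3.244
v -3.077 2.971 2.792
v -2.758 2.901 2.353
v -2.297 3.099 2.133
v -1.912 3.474 2.235
v 2.933 2.992 0.207
v 2.266 3.471 1.65
v 3.874 4.604 0.106
v 3.208 5.084 1.549
v 4.432 2.176 1.171
v 3.766 2.656 2.614
v 5.374 3.789 1.07
v 4.707 4.268 2.513
f 2 1 4
f 2 4 3
f 4 1 5
f 4 5 3
f 5 1 6
f 5 6 3
f 6 1 7
f 6 7 3
f 7 1 8
f 7 8 3
f 8 1 9
f 8 9 3
f 9 1 10
f 9 10 3
f 10 1 2
f 10 2 3
f 12 11 14
f 12 14 13
f 14 11 15
f 14 15 13
f 15 11 16
f 15 16 13
f 16 11 17
f 16 17 13
f 17 11 18
f 17 18 13
f 18 11 19
f 18 19 13
f 19 11 20
f 19 20 13
f 20 11 12
f 20 12 13
f 21 32 26
f 21 26 22
f 21 22 28
f 21 28 31
f 21 31 32
f 22 26 30
f 26 32 25
f 32 31 23
f 31 28 27
f 28 22 29
f 24 30 25
f 24 25 23
f 24 23 27
f 24 27 29
f 24 29 30
f 25 30 26
f 23 25 32
f 27 23 31
f 29 27 28
f 30 29 22
f 34 33 36
f 34 36 35
f 36 33 37
f 36 37 35
f 37 33 38
f 37 38 35
f 38 33 39
f 38 39 35
f 39 33 40
f 39 40 35
f 40 33 41
f 40 41 35
f 41 33 42
f 41 42 35
f 42 33 43
f 42 43 35
f 43 33 34
f 43 34 35
f 45 47 44
f 48 45 44
f 44 47 46
f 46 48 44
f 45 51 47
f 49 45 48
f 49 51 45
f 47 51 46
f 50 48 46
f 46 51 50
f 50 49 48
f 51 49 50



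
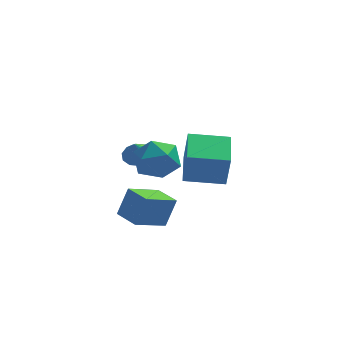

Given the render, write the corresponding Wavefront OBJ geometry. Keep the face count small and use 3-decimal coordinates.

v -1.233 1.707 -2.468
v -1.036 1.354 -0.509
v -1.099 3.841 -2.097
v -0.902 3.488 -0.138
v 0.922 1.612 -2.702
v 1.119 1.259 -0.743
v 1.056 3.746 -2.331
v 1.253 3.393 -0.372
v -3.702 -2.718 2.499
v -3.082 -2.348 1.477
v -2.138 -3.892 3.023
v -1.518 -3.522 2.001
v -1.725 -2.714 2.934
v -2.691 -1.988 2.609
v -2.529 -4.252 1.891
v -3.495 -3.526 1.566
v -2.357 -3.296 1.101
v -1.86 -2.346 1.745
v -3.36 -3.894 2.755
v -2.863 -2.944 3.399
v -3.648 -2.235 -2.908
v -3.095 -1.805 -1.403
v -4.506 -1.041 -2.934
v -3.953 -0.612 -1.429
v -2.167 -1.188 -3.751
v -1.614 -0.759 -2.246
v -3.025 0.005 -3.777
v -2.472 0.435 -2.272
v -3.479 -0.675 1.023
v -2.963 -1.23 0.837
v -3.641 -1.185 2.097
v -2.724 -0.868 1.045
v -2.772 -0.431 1.245
v -3.091 -0.088 1.359
v -3.558 0.03 1.345
v -3.995 -0.12 1.208
v -4.235 -0.483 1
v -4.186 -0.919 0.801
v -3.867 -1.262 0.686
v -3.4 -1.381 0.7
f 2 4 1
f 5 2 1
f 1 4 3
f 3 5 1
f 2 8 4
f 6 2 5
f 6 8 2
f 4 8 3
f 7 5 3
f 3 8 7
f 7 6 5
f 8 6 7
f 9 20 14
f 9 14 10
f 9 10 16
f 9 16 19
f 9 19 20
f 10 14 18
f 14 20 13
f 20 19 11
f 19 16 15
f 16 10 17
f 12 18 13
f 12 13 11
f 12 11 15
f 12 15 17
f 12 17 18
f 13 18 14
f 11 13 20
f 15 11 19
f 17 15 16
f 18 17 10
f 22 24 21
f 25 22 21
f 21 24 23
f 23 25 21
f 22 28 24
f 26 22 25
f 26 28 22
f 24 28 23
f 27 25 23
f 23 28 27
f 27 26 25
f 28 26 27
f 30 29 32
f 30 32 31
f 32 29 33
f 32 33 31
f 33 29 34
f 33 34 31
f 34 29 35
f 34 35 31
f 35 29 36
f 35 36 31
f 36 29 37
f 36 37 31
f 37 29 38
f 37 38 31
f 38 29 39
f 38 39 31
f 39 29 40
f 39 40 31
f 40 29 30
f 40 30 31



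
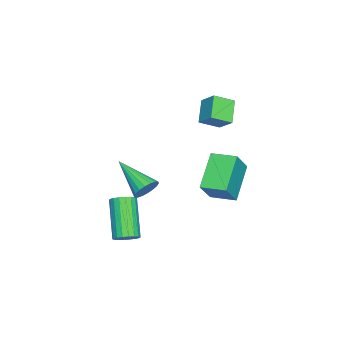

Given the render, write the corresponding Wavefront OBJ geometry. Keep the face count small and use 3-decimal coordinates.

v -0.357 -0.241 -3.986
v -1.976 -0.218 -2.68
v -0.251 1.05 -3.877
v -1.87 1.073 -2.571
v 0.67 -0.433 -2.709
v -0.949 -0.41 -1.403
v 0.776 0.858 -2.6
v -0.843 0.881 -1.294
v 3.76 -1.924 -1.202
v 4.085 -2.358 -1.612
v 2.9 -3.516 -0.198
v 4.281 -2.321 -1.385
v 4.374 -2.204 -1.121
v 4.345 -2.033 -0.874
v 4.201 -1.839 -0.691
v 3.969 -1.663 -0.61
v 3.695 -1.538 -0.646
v 3.435 -1.49 -0.792
v 3.239 -1.527 -1.02
v 3.146 -1.643 -1.283
v 3.175 -1.815 -1.531
v 3.32 -2.008 -1.713
v 3.552 -2.185 -1.795
v 3.825 -2.31 -1.758
v -2.479 -0.34 0.952
v -1.909 -1.172 1.462
v -2.045 0.382 1.644
v -1.475 -0.45 2.154
v -1.445 -0.15 0.106
v -0.875 -0.982 0.616
v -1.011 0.572 0.798
v -0.441 -0.26 1.308
v 4.587 -2.587 -4.005
v 4.97 -2.343 -3.583
v 3.616 -2.969 -1.993
v 3.233 -3.213 -2.415
v 4.802 -2.132 -3.643
v 3.448 -2.758 -2.053
v 4.591 -2.011 -3.774
v 3.238 -2.638 -2.184
v 4.38 -2.005 -3.952
v 3.026 -2.631 -2.362
v 4.21 -2.113 -4.14
v 2.856 -2.74 -2.55
v 4.114 -2.316 -4.301
v 2.76 -2.942 -2.711
v 4.112 -2.572 -4.403
v 2.758 -3.198 -2.814
v 4.204 -2.831 -4.427
v 2.85 -3.457 -2.837
v 4.372 -3.042 -4.367
v 3.018 -3.668 -2.777
v 4.582 -3.162 -4.236
v 3.229 -3.789 -2.646
v 4.794 -3.169 -4.058
v 3.44 -3.795 -2.468
v 4.964 -3.06 -3.87
v 3.61 -3.687 -2.28
v 5.06 -2.858 -3.709
v 3.706 -3.484 -2.119
v 5.062 -2.602 -3.606
v 3.708 -3.228 -2.017
f 2 4 1
f 5 2 1
f 1 4 3
f 3 5 1
f 2 8 4
f 6 2 5
f 6 8 2
f 4 8 3
f 7 5 3
f 3 8 7
f 7 6 5
f 8 6 7
f 10 9 12
f 10 12 11
f 12 9 13
f 12 13 11
f 13 9 14
f 13 14 11
f 14 9 15
f 14 15 11
f 15 9 16
f 15 16 11
f 16 9 17
f 16 17 11
f 17 9 18
f 17 18 11
f 18 9 19
f 18 19 11
f 19 9 20
f 19 20 11
f 20 9 21
f 20 21 11
f 21 9 22
f 21 22 11
f 22 9 23
f 22 23 11
f 23 9 24
f 23 24 11
f 24 9 10
f 24 10 11
f 26 28 25
f 29 26 25
f 25 28 27
f 27 29 25
f 26 32 28
f 30 26 29
f 30 32 26
f 28 32 27
f 31 29 27
f 27 32 31
f 31 30 29
f 32 30 31
f 34 33 37
f 34 37 35
f 35 37 38
f 35 38 36
f 37 33 39
f 37 39 38
f 38 39 40
f 38 40 36
f 39 33 41
f 39 41 40
f 40 41 42
f 40 42 36
f 41 33 43
f 41 43 42
f 42 43 44
f 42 44 36
f 43 33 45
f 43 45 44
f 44 45 46
f 44 46 36
f 45 33 47
f 45 47 46
f 46 47 48
f 46 48 36
f 47 33 49
f 47 49 48
f 48 49 50
f 48 50 36
f 49 33 51
f 49 51 50
f 50 51 52
f 50 52 36
f 51 33 53
f 51 53 52
f 52 53 54
f 52 54 36
f 53 33 55
f 53 55 54
f 54 55 56
f 54 56 36
f 55 33 57
f 55 57 56
f 56 57 58
f 56 58 36
f 57 33 59
f 57 59 58
f 58 59 60
f 58 60 36
f 59 33 61
f 59 61 60
f 60 61 62
f 60 62 36
f 61 33 34
f 61 34 62
f 62 34 35
f 62 35 36



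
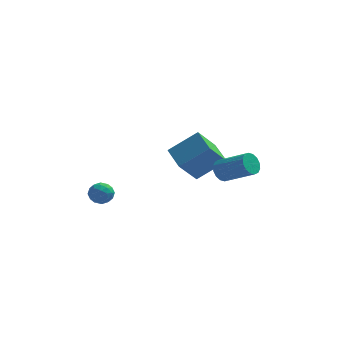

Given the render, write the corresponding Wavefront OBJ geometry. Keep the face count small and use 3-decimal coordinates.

v -4.194 -2.966 1.255
v -3.543 -2.718 0.932
v -4.057 -4.062 0.688
v -3.406 -3.814 0.365
v -3.436 -3.94 1.122
v -3.52 -3.263 1.472
v -4.08 -3.517 0.148
v -4.164 -2.84 0.498
v -3.473 -3.059 0.248
v -3.074 -3.32 0.85
v -4.526 -3.46 0.77
v -4.127 -3.721 1.372
v -3.88 -2.745 1.143
v -3.72 -4.035 0.477
v -3.737 -4.109 0.922
v -3.354 -3.963 0.732
v -3.867 -3.066 1.461
v -3.484 -2.92 1.271
v -3.421 -3.639 1.382
v -4.116 -3.86 0.349
v -3.733 -3.714 0.159
v -4.246 -2.817 0.888
v -3.863 -2.671 0.698
v -4.179 -3.141 0.238
v -3.456 -2.8 0.551
v -3.376 -3.445 0.218
v -3.772 -3.27 0.09
v -3.822 -2.872 0.296
v -3.222 -2.954 0.905
v -3.142 -3.598 0.572
v -3.159 -3.672 1.017
v -3.209 -3.274 1.223
v -3.181 -3.154 0.503
v -4.458 -3.182 1.048
v -4.378 -3.826 0.715
v -4.391 -3.506 0.397
v -4.441 -3.108 0.603
v -4.224 -3.335 1.402
v -4.144 -3.98 1.069
v -3.778 -3.908 1.324
v -3.828 -3.51 1.53
v -4.419 -3.626 1.117
v 1.123 -0.233 0.415
v 0.222 -1.202 1.901
v 0.37 1.212 0.9
v -0.531 0.243 2.386
v 2.771 0.197 1.694
v 1.87 -0.772 3.18
v 2.018 1.642 2.179
v 1.117 0.673 3.665
v 2.54 -0.7 1.415
v 2.916 -0.768 0.758
v 4.577 -1.509 1.788
v 4.2 -1.44 2.445
v 2.999 -0.405 0.886
v 4.66 -1.146 1.916
v 2.959 -0.121 1.155
v 4.62 -0.862 2.185
v 2.806 0.008 1.494
v 4.467 -0.733 2.524
v 2.582 -0.053 1.812
v 4.243 -0.794 2.842
v 2.347 -0.287 2.023
v 4.008 -1.027 3.053
v 2.163 -0.631 2.072
v 3.824 -1.372 3.102
v 2.08 -0.994 1.944
v 3.741 -1.735 2.974
v 2.12 -1.278 1.675
v 3.781 -2.019 2.705
v 2.273 -1.407 1.336
v 3.934 -2.148 2.366
v 2.497 -1.346 1.018
v 4.158 -2.087 2.048
v 2.732 -1.113 0.807
v 4.393 -1.853 1.837
f 1 38 17
f 38 12 41
f 17 41 6
f 38 41 17
f 1 17 13
f 17 6 18
f 13 18 2
f 17 18 13
f 1 13 22
f 13 2 23
f 22 23 8
f 13 23 22
f 1 22 34
f 22 8 37
f 34 37 11
f 22 37 34
f 1 34 38
f 34 11 42
f 38 42 12
f 34 42 38
f 2 18 29
f 18 6 32
f 29 32 10
f 18 32 29
f 6 41 19
f 41 12 40
f 19 40 5
f 41 40 19
f 12 42 39
f 42 11 35
f 39 35 3
f 42 35 39
f 11 37 36
f 37 8 24
f 36 24 7
f 37 24 36
f 8 23 28
f 23 2 25
f 28 25 9
f 23 25 28
f 4 30 16
f 30 10 31
f 16 31 5
f 30 31 16
f 4 16 14
f 16 5 15
f 14 15 3
f 16 15 14
f 4 14 21
f 14 3 20
f 21 20 7
f 14 20 21
f 4 21 26
f 21 7 27
f 26 27 9
f 21 27 26
f 4 26 30
f 26 9 33
f 30 33 10
f 26 33 30
f 5 31 19
f 31 10 32
f 19 32 6
f 31 32 19
f 3 15 39
f 15 5 40
f 39 40 12
f 15 40 39
f 7 20 36
f 20 3 35
f 36 35 11
f 20 35 36
f 9 27 28
f 27 7 24
f 28 24 8
f 27 24 28
f 10 33 29
f 33 9 25
f 29 25 2
f 33 25 29
f 44 46 43
f 47 44 43
f 43 46 45
f 45 47 43
f 44 50 46
f 48 44 47
f 48 50 44
f 46 50 45
f 49 47 45
f 45 50 49
f 49 48 47
f 50 48 49
f 52 51 55
f 52 55 53
f 53 55 56
f 53 56 54
f 55 51 57
f 55 57 56
f 56 57 58
f 56 58 54
f 57 51 59
f 57 59 58
f 58 59 60
f 58 60 54
f 59 51 61
f 59 61 60
f 60 61 62
f 60 62 54
f 61 51 63
f 61 63 62
f 62 63 64
f 62 64 54
f 63 51 65
f 63 65 64
f 64 65 66
f 64 66 54
f 65 51 67
f 65 67 66
f 66 67 68
f 66 68 54
f 67 51 69
f 67 69 68
f 68 69 70
f 68 70 54
f 69 51 71
f 69 71 70
f 70 71 72
f 70 72 54
f 71 51 73
f 71 73 72
f 72 73 74
f 72 74 54
f 73 51 75
f 73 75 74
f 74 75 76
f 74 76 54
f 75 51 52
f 75 52 76
f 76 52 53
f 76 53 54



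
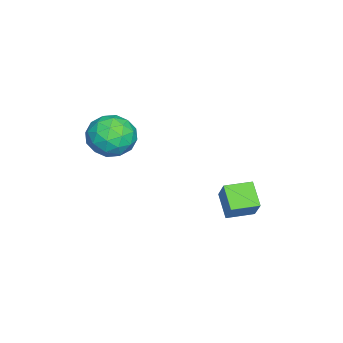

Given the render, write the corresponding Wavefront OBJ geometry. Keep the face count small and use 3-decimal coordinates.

v 0.654 -0.176 -3.343
v 1.282 0.153 -2.387
v 0.11 0.803 -3.322
v 0.738 1.132 -2.366
v 1.462 0.288 -4.034
v 2.09 0.617 -3.078
v 0.918 1.267 -4.013
v 1.546 1.596 -3.057
v 3.11 -2.596 0.853
v 3.378 -3.029 1.7
v 2.982 -4.031 0.16
v 3.25 -4.464 1.007
v 2.373 -4.012 0.938
v 2.453 -3.125 1.367
v 3.907 -3.935 0.493
v 3.987 -3.048 0.922
v 3.871 -3.856 1.478
v 2.922 -3.904 1.753
v 3.438 -3.156 0.107
v 2.489 -3.204 0.382
v 3.255 -2.686 1.337
v 3.105 -4.374 0.523
v 2.59 -4.108 0.482
v 2.747 -4.363 0.98
v 2.711 -2.743 1.141
v 2.869 -2.997 1.639
v 2.278 -3.576 1.191
v 3.491 -4.063 0.221
v 3.649 -4.317 0.719
v 3.613 -2.697 0.88
v 3.77 -2.952 1.378
v 4.082 -3.484 0.669
v 3.702 -3.427 1.705
v 3.627 -4.271 1.298
v 4.014 -3.96 0.996
v 4.06 -3.438 1.247
v 3.145 -3.455 1.866
v 3.07 -4.299 1.459
v 2.554 -4.034 1.419
v 2.601 -3.512 1.67
v 3.435 -3.942 1.736
v 3.29 -2.761 0.401
v 3.215 -3.605 -0.006
v 3.759 -3.548 0.19
v 3.806 -3.026 0.441
v 2.733 -2.789 0.562
v 2.658 -3.633 0.155
v 2.3 -3.622 0.613
v 2.346 -3.1 0.864
v 2.925 -3.118 0.124
f 2 4 1
f 5 2 1
f 1 4 3
f 3 5 1
f 2 8 4
f 6 2 5
f 6 8 2
f 4 8 3
f 7 5 3
f 3 8 7
f 7 6 5
f 8 6 7
f 9 46 25
f 46 20 49
f 25 49 14
f 46 49 25
f 9 25 21
f 25 14 26
f 21 26 10
f 25 26 21
f 9 21 30
f 21 10 31
f 30 31 16
f 21 31 30
f 9 30 42
f 30 16 45
f 42 45 19
f 30 45 42
f 9 42 46
f 42 19 50
f 46 50 20
f 42 50 46
f 10 26 37
f 26 14 40
f 37 40 18
f 26 40 37
f 14 49 27
f 49 20 48
f 27 48 13
f 49 48 27
f 20 50 47
f 50 19 43
f 47 43 11
f 50 43 47
f 19 45 44
f 45 16 32
f 44 32 15
f 45 32 44
f 16 31 36
f 31 10 33
f 36 33 17
f 31 33 36
f 12 38 24
f 38 18 39
f 24 39 13
f 38 39 24
f 12 24 22
f 24 13 23
f 22 23 11
f 24 23 22
f 12 22 29
f 22 11 28
f 29 28 15
f 22 28 29
f 12 29 34
f 29 15 35
f 34 35 17
f 29 35 34
f 12 34 38
f 34 17 41
f 38 41 18
f 34 41 38
f 13 39 27
f 39 18 40
f 27 40 14
f 39 40 27
f 11 23 47
f 23 13 48
f 47 48 20
f 23 48 47
f 15 28 44
f 28 11 43
f 44 43 19
f 28 43 44
f 17 35 36
f 35 15 32
f 36 32 16
f 35 32 36
f 18 41 37
f 41 17 33
f 37 33 10
f 41 33 37



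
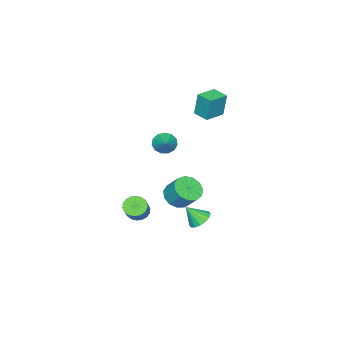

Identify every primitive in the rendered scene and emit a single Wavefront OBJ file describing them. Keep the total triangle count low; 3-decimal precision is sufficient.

v 0.283 3.075 -2.194
v 0.828 2.916 -2.53
v 0.657 2.485 -1.306
v 0.906 3.207 -2.369
v 0.816 3.463 -2.161
v 0.584 3.615 -1.962
v 0.271 3.622 -1.825
v -0.039 3.483 -1.787
v -0.262 3.235 -1.858
v -0.34 2.944 -2.019
v -0.25 2.688 -2.227
v -0.018 2.536 -2.426
v 0.295 2.528 -2.563
v 0.605 2.667 -2.601
v 2.942 1.234 -0.75
v 3.411 0.957 -1.024
v 4.168 1.348 -0.123
v 3.698 1.626 0.15
v 3.414 1.204 -1.135
v 4.171 1.596 -0.234
v 3.324 1.458 -1.169
v 4.081 1.85 -0.269
v 3.158 1.667 -1.121
v 3.915 2.059 -0.22
v 2.949 1.791 -0.999
v 3.706 2.183 -0.098
v 2.739 1.804 -0.828
v 3.496 2.196 0.073
v 2.569 1.704 -0.642
v 3.325 2.096 0.259
v 2.472 1.512 -0.477
v 3.229 1.903 0.424
v 2.469 1.264 -0.366
v 3.226 1.656 0.535
v 2.559 1.01 -0.331
v 3.316 1.402 0.569
v 2.725 0.801 -0.38
v 3.482 1.193 0.521
v 2.934 0.677 -0.502
v 3.691 1.069 0.399
v 3.144 0.664 -0.673
v 3.901 1.056 0.228
v 3.315 0.764 -0.859
v 4.071 1.156 0.042
v 1.624 2.659 0.145
v 2.194 3.036 -0.251
v 2.307 3.778 0.62
v 1.736 3.401 1.015
v 1.811 3.231 -0.367
v 1.924 3.973 0.504
v 1.369 3.244 -0.321
v 1.481 3.986 0.55
v 1.007 3.071 -0.127
v 1.12 3.814 0.744
v 0.841 2.768 0.153
v 0.954 3.51 1.024
v 0.924 2.43 0.43
v 1.036 3.172 1.301
v 1.229 2.164 0.617
v 1.341 2.907 1.488
v 1.659 2.056 0.654
v 1.771 2.798 1.525
v 2.078 2.139 0.529
v 2.19 2.882 1.4
v 2.353 2.387 0.282
v 2.465 3.13 1.153
v 2.396 2.721 -0.009
v 2.509 3.464 0.862
v -4.041 0.75 2.953
v -4.11 0.92 4.341
v -3.866 1.638 2.854
v -3.936 1.807 4.242
v -2.884 0.533 3.038
v -2.954 0.702 4.426
v -2.71 1.42 2.939
v -2.779 1.59 4.327
v -1.787 -0.519 0.989
v -1.332 -0.995 0.936
v -1.073 0.099 1.571
v -1.285 -0.772 0.642
v -1.398 -0.469 0.458
v -1.634 -0.182 0.443
v -1.919 -0.002 0.6
v -2.161 0.013 0.882
v -2.285 -0.14 1.197
v -2.251 -0.414 1.446
v -2.069 -0.722 1.55
v -1.798 -0.965 1.475
v -1.523 -1.067 1.247
f 2 1 4
f 2 4 3
f 4 1 5
f 4 5 3
f 5 1 6
f 5 6 3
f 6 1 7
f 6 7 3
f 7 1 8
f 7 8 3
f 8 1 9
f 8 9 3
f 9 1 10
f 9 10 3
f 10 1 11
f 10 11 3
f 11 1 12
f 11 12 3
f 12 1 13
f 12 13 3
f 13 1 14
f 13 14 3
f 14 1 2
f 14 2 3
f 16 15 19
f 16 19 17
f 17 19 20
f 17 20 18
f 19 15 21
f 19 21 20
f 20 21 22
f 20 22 18
f 21 15 23
f 21 23 22
f 22 23 24
f 22 24 18
f 23 15 25
f 23 25 24
f 24 25 26
f 24 26 18
f 25 15 27
f 25 27 26
f 26 27 28
f 26 28 18
f 27 15 29
f 27 29 28
f 28 29 30
f 28 30 18
f 29 15 31
f 29 31 30
f 30 31 32
f 30 32 18
f 31 15 33
f 31 33 32
f 32 33 34
f 32 34 18
f 33 15 35
f 33 35 34
f 34 35 36
f 34 36 18
f 35 15 37
f 35 37 36
f 36 37 38
f 36 38 18
f 37 15 39
f 37 39 38
f 38 39 40
f 38 40 18
f 39 15 41
f 39 41 40
f 40 41 42
f 40 42 18
f 41 15 43
f 41 43 42
f 42 43 44
f 42 44 18
f 43 15 16
f 43 16 44
f 44 16 17
f 44 17 18
f 46 45 49
f 46 49 47
f 47 49 50
f 47 50 48
f 49 45 51
f 49 51 50
f 50 51 52
f 50 52 48
f 51 45 53
f 51 53 52
f 52 53 54
f 52 54 48
f 53 45 55
f 53 55 54
f 54 55 56
f 54 56 48
f 55 45 57
f 55 57 56
f 56 57 58
f 56 58 48
f 57 45 59
f 57 59 58
f 58 59 60
f 58 60 48
f 59 45 61
f 59 61 60
f 60 61 62
f 60 62 48
f 61 45 63
f 61 63 62
f 62 63 64
f 62 64 48
f 63 45 65
f 63 65 64
f 64 65 66
f 64 66 48
f 65 45 67
f 65 67 66
f 66 67 68
f 66 68 48
f 67 45 46
f 67 46 68
f 68 46 47
f 68 47 48
f 70 72 69
f 73 70 69
f 69 72 71
f 71 73 69
f 70 76 72
f 74 70 73
f 74 76 70
f 72 76 71
f 75 73 71
f 71 76 75
f 75 74 73
f 76 74 75
f 78 77 80
f 78 80 79
f 80 77 81
f 80 81 79
f 81 77 82
f 81 82 79
f 82 77 83
f 82 83 79
f 83 77 84
f 83 84 79
f 84 77 85
f 84 85 79
f 85 77 86
f 85 86 79
f 86 77 87
f 86 87 79
f 87 77 88
f 87 88 79
f 88 77 89
f 88 89 79
f 89 77 78
f 89 78 79



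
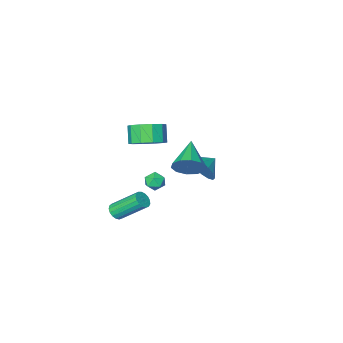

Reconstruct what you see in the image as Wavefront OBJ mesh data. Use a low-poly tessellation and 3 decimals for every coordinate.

v -1.386 -1.177 -1.529
v -0.999 -1.743 -0.761
v -2.354 -1.323 -1.151
v -1.003 -1.243 -0.576
v -1.108 -0.726 -0.646
v -1.289 -0.329 -0.953
v -1.495 -0.159 -1.414
v -1.672 -0.262 -1.907
v -1.773 -0.61 -2.298
v -1.769 -1.11 -2.483
v -1.663 -1.628 -2.413
v -1.483 -2.025 -2.106
v -1.277 -2.194 -1.645
v -1.1 -2.091 -1.152
v 1.145 -2.691 0.537
v 1.87 -2.182 1.12
v 1.54 -2.84 2.105
v 0.815 -3.349 1.523
v 1.308 -1.846 1.157
v 0.979 -2.505 2.142
v 0.685 -1.833 0.957
v 0.355 -2.491 1.942
v 0.237 -2.147 0.597
v -0.093 -2.806 1.582
v 0.136 -2.669 0.214
v -0.194 -3.328 1.199
v 0.42 -3.2 -0.045
v 0.09 -3.858 0.94
v 0.981 -3.535 -0.082
v 0.652 -4.194 0.903
v 1.605 -3.549 0.118
v 1.275 -4.207 1.103
v 2.053 -3.234 0.478
v 1.723 -3.893 1.463
v 2.154 -2.712 0.861
v 1.824 -3.371 1.846
v 0.529 -1.963 -2.102
v 0.986 -1.674 -2.502
v 0.874 -2.946 -2.418
v 1.331 -2.657 -2.818
v 1.397 -2.619 -2.149
v 1.184 -2.011 -1.954
v 0.676 -2.609 -2.966
v 0.463 -2.001 -2.771
v 1.077 -2.073 -3.036
v 1.523 -2.079 -2.532
v 0.337 -2.541 -2.388
v 0.783 -2.547 -1.884
v 4.123 -1.007 -2.94
v 4.553 -0.65 -2.912
v 3.527 0.485 -1.593
v 3.097 0.127 -1.62
v 4.403 -0.554 -3.112
v 3.377 0.581 -1.793
v 4.188 -0.561 -3.272
v 3.162 0.573 -1.953
v 3.959 -0.671 -3.356
v 2.932 0.463 -2.037
v 3.767 -0.858 -3.345
v 2.741 0.276 -2.026
v 3.656 -1.079 -3.241
v 2.63 0.055 -1.921
v 3.653 -1.284 -3.068
v 2.627 -0.149 -1.748
v 3.757 -1.425 -2.865
v 2.731 -0.29 -1.546
v 3.945 -1.47 -2.68
v 2.919 -0.336 -1.36
v 4.174 -1.41 -2.554
v 3.148 -0.275 -1.234
v 4.391 -1.257 -2.516
v 3.365 -0.123 -1.197
v 4.547 -1.047 -2.576
v 3.521 0.087 -1.256
v 4.605 -0.828 -2.719
v 3.579 0.306 -1.399
v 2.701 4.139 3.265
v 3.238 4.197 4.01
v 1.699 2.741 4.095
v 2.8 4.552 4.081
v 2.324 4.75 3.841
v 1.992 4.715 3.381
v 1.931 4.46 2.876
v 2.163 4.082 2.52
v 2.601 3.727 2.449
v 3.077 3.528 2.689
v 3.409 3.564 3.149
v 3.47 3.819 3.654
f 2 1 4
f 2 4 3
f 4 1 5
f 4 5 3
f 5 1 6
f 5 6 3
f 6 1 7
f 6 7 3
f 7 1 8
f 7 8 3
f 8 1 9
f 8 9 3
f 9 1 10
f 9 10 3
f 10 1 11
f 10 11 3
f 11 1 12
f 11 12 3
f 12 1 13
f 12 13 3
f 13 1 14
f 13 14 3
f 14 1 2
f 14 2 3
f 16 15 19
f 16 19 17
f 17 19 20
f 17 20 18
f 19 15 21
f 19 21 20
f 20 21 22
f 20 22 18
f 21 15 23
f 21 23 22
f 22 23 24
f 22 24 18
f 23 15 25
f 23 25 24
f 24 25 26
f 24 26 18
f 25 15 27
f 25 27 26
f 26 27 28
f 26 28 18
f 27 15 29
f 27 29 28
f 28 29 30
f 28 30 18
f 29 15 31
f 29 31 30
f 30 31 32
f 30 32 18
f 31 15 33
f 31 33 32
f 32 33 34
f 32 34 18
f 33 15 35
f 33 35 34
f 34 35 36
f 34 36 18
f 35 15 16
f 35 16 36
f 36 16 17
f 36 17 18
f 37 48 42
f 37 42 38
f 37 38 44
f 37 44 47
f 37 47 48
f 38 42 46
f 42 48 41
f 48 47 39
f 47 44 43
f 44 38 45
f 40 46 41
f 40 41 39
f 40 39 43
f 40 43 45
f 40 45 46
f 41 46 42
f 39 41 48
f 43 39 47
f 45 43 44
f 46 45 38
f 50 49 53
f 50 53 51
f 51 53 54
f 51 54 52
f 53 49 55
f 53 55 54
f 54 55 56
f 54 56 52
f 55 49 57
f 55 57 56
f 56 57 58
f 56 58 52
f 57 49 59
f 57 59 58
f 58 59 60
f 58 60 52
f 59 49 61
f 59 61 60
f 60 61 62
f 60 62 52
f 61 49 63
f 61 63 62
f 62 63 64
f 62 64 52
f 63 49 65
f 63 65 64
f 64 65 66
f 64 66 52
f 65 49 67
f 65 67 66
f 66 67 68
f 66 68 52
f 67 49 69
f 67 69 68
f 68 69 70
f 68 70 52
f 69 49 71
f 69 71 70
f 70 71 72
f 70 72 52
f 71 49 73
f 71 73 72
f 72 73 74
f 72 74 52
f 73 49 75
f 73 75 74
f 74 75 76
f 74 76 52
f 75 49 50
f 75 50 76
f 76 50 51
f 76 51 52
f 78 77 80
f 78 80 79
f 80 77 81
f 80 81 79
f 81 77 82
f 81 82 79
f 82 77 83
f 82 83 79
f 83 77 84
f 83 84 79
f 84 77 85
f 84 85 79
f 85 77 86
f 85 86 79
f 86 77 87
f 86 87 79
f 87 77 88
f 87 88 79
f 88 77 78
f 88 78 79

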